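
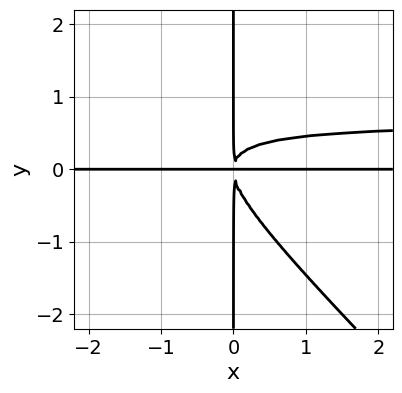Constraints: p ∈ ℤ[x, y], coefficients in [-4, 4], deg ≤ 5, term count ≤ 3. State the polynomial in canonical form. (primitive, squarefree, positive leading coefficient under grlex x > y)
1. deg p = 4. The shape is more complex than any degree-3 curve.
2. Checking where it meets the axes: the visible y-axis segment lies entirely on the curve; every point of the x-axis in the box is on the curve.
3. Putting this together gives p.

3*x^2*y^2 + 3*x*y^3 - 2*x^2*y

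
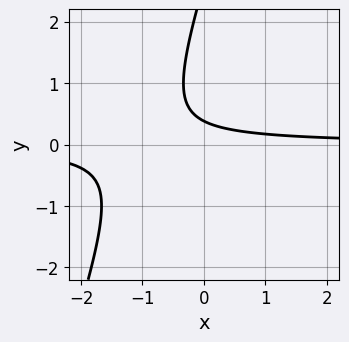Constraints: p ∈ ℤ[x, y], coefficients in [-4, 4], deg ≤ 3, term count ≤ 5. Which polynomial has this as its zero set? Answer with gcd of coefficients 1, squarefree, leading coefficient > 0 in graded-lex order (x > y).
3*x*y - y^2 + 3*y - 1

(a) Degree: no degree-1 curve has this shape, so deg p = 2.
(b) From the visible intercepts: the curve avoids every integer x-axis point in the box.
(c) Putting this together gives p.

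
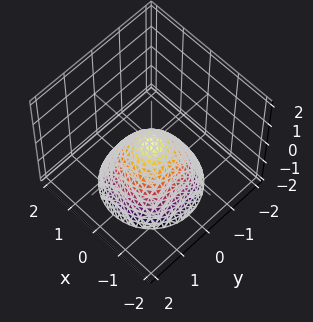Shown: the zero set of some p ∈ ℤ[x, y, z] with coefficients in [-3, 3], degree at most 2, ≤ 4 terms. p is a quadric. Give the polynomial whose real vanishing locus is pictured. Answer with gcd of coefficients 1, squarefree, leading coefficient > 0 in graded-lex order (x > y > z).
x^2 + y^2 + z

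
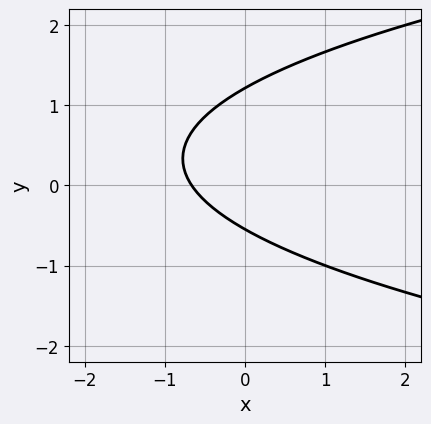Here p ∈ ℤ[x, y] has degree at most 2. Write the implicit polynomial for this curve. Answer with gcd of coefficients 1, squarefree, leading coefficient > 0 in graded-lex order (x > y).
deg p = 2. The shape is more complex than any degree-1 curve.
Solving for integer coefficients yields p as stated.

3*y^2 - 3*x - 2*y - 2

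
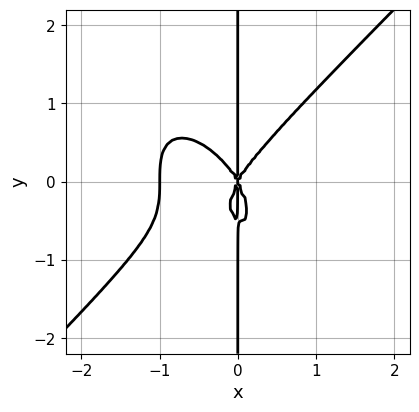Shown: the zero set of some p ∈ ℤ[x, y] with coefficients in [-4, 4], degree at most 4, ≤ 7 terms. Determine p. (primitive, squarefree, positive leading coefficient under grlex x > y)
(a) deg p = 4. The shape is more complex than any degree-3 curve.
(b) Checking where it meets the axes: the visible y-axis segment lies entirely on the curve; the x-axis gridline crossings are at x ∈ {-1, 0}.
(c) Putting this together gives p.

3*x^4 - x^2*y^2 - 2*x*y^3 + 3*x^3 - x*y^2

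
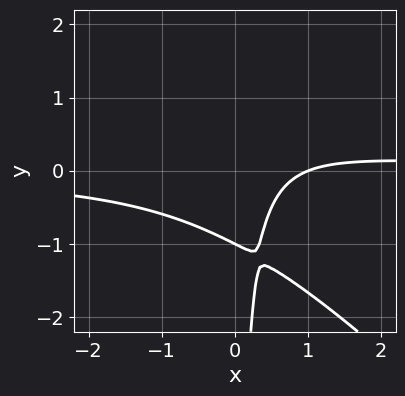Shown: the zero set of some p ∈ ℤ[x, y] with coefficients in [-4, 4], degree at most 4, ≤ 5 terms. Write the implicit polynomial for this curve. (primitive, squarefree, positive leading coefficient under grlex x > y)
3*x^2*y + 3*x*y^2 - 2*x + 2*y + 2

The degree is 3 — a generic line meets the curve in up to 3 points.
Checking where it meets the axes: it meets the x-axis at x = 1 (among the integer gridlines); one y-axis crossing is at y = -1.
Solving for integer coefficients yields p as stated.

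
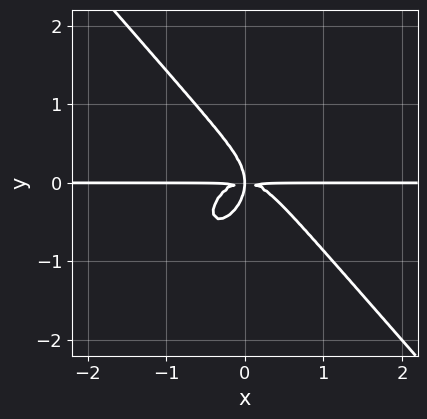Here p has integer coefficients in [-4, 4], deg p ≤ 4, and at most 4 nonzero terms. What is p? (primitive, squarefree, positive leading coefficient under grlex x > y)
3*x^3*y + 2*y^4 + 2*x*y^2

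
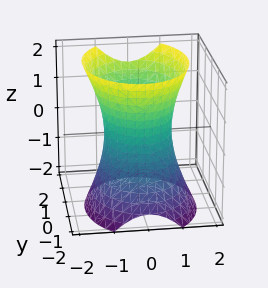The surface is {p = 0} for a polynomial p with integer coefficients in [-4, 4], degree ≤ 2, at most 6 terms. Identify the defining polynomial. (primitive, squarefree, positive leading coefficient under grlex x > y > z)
deg p = 2. No degree-1 surface has this shape.
From the visible intercepts: among the integer gridlines, it crosses the x-axis at x ∈ {-1, 1}; it misses every integer gridline on the z-axis.
Fitting integer coefficients to these (and the overall shape) gives p.

3*x^2 + 2*y^2 - y*z - z^2 - 3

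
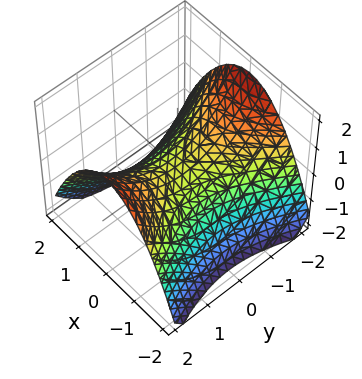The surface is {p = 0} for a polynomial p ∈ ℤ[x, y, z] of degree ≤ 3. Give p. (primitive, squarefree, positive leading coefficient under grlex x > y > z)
2*x^2 - y^2 + 3*z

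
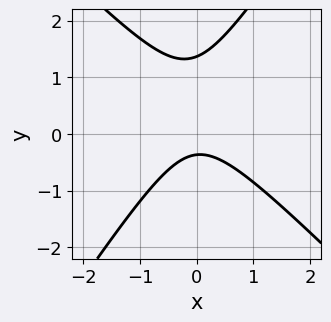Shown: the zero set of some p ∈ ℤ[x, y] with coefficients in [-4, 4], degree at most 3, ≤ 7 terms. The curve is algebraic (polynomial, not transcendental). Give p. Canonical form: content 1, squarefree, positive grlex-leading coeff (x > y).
3*x^2 + x*y - 2*y^2 + 2*y + 1

First, degree: the shape is more complex than any degree-1 curve, so deg p = 2.
Next, from the axis intercepts and sections: no x-intercept at any integer in the box.
Finally, putting this together gives p.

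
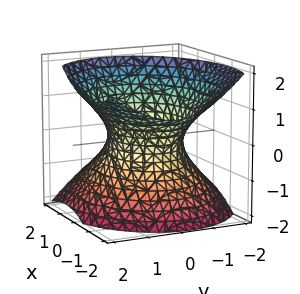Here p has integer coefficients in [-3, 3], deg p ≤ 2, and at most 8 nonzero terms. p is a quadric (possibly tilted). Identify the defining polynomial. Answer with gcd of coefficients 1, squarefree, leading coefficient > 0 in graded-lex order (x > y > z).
2*x^2 + 2*x*z + 3*y^2 - y*z - 3*z^2 - 3

First, deg p = 2. The shape is more complex than any degree-1 surface.
Next, from the axis intercepts and sections: the y-axis gridline crossings are at y ∈ {-1, 1}; it misses every integer gridline on the z-axis.
Finally, solving for integer coefficients yields p as stated.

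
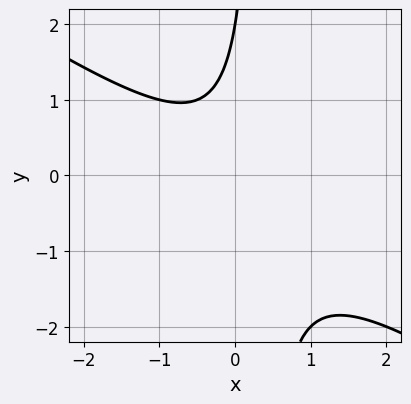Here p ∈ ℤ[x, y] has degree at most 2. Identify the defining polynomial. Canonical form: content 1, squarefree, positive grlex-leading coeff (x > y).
1. Degree: no degree-1 curve has this shape, so deg p = 2.
2. Against the integer gridlines: it meets the y-axis at y = 2 (among the integer gridlines); it misses every integer gridline on the x-axis.
3. Solving for integer coefficients yields p as stated.

2*x^2 + 3*x*y - y + 2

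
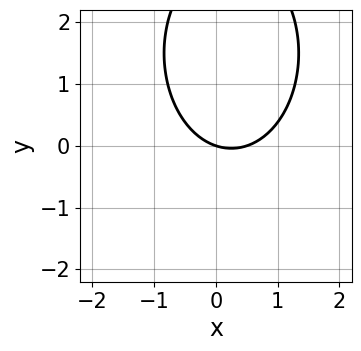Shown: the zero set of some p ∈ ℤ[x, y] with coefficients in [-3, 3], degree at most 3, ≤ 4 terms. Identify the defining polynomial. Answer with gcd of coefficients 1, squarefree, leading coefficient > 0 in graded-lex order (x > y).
2*x^2 + y^2 - x - 3*y

First, the degree is 2 — no degree-1 curve has this shape.
Then, observable constraints: it meets the x-axis at x = 0 (among the integer gridlines); it meets the y-axis at y = 0 (among the integer gridlines).
Finally, matching integer coefficients to the picture gives p.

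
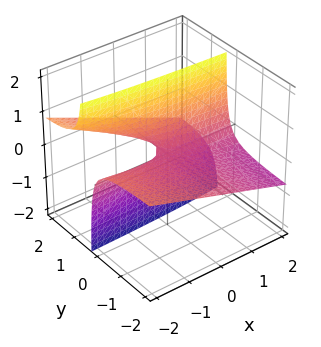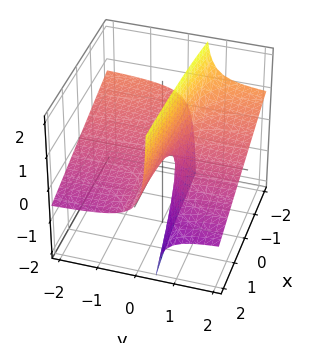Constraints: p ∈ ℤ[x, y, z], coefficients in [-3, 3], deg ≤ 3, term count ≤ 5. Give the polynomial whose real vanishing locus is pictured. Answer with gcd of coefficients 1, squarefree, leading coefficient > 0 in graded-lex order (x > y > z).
First, the degree is 2 — no degree-1 surface has this shape.
Next, observable constraints: the visible y-axis segment lies entirely on the surface; it meets the z-axis at z = 0 (among the integer gridlines).
Finally, these observations pin down the coefficients. Check: (2, 0, 0) on the x-axis lies on the surface, and p(2, 0, 0) = 0. ✓

x*y + 3*y*z - z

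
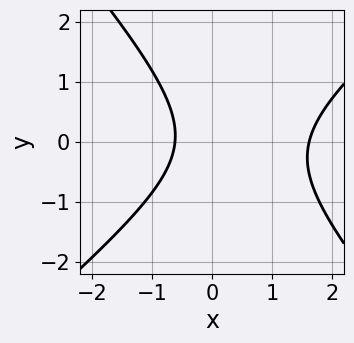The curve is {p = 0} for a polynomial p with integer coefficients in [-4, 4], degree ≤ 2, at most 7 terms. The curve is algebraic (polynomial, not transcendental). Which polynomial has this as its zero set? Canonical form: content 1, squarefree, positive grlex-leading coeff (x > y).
3*x^2 - x*y - 3*y^2 - 3*x - 3

1. Degree: a generic line meets the curve in up to 2 points, so deg p = 2.
2. Against the integer gridlines: it misses every integer gridline on the y-axis.
3. Matching integer coefficients to the picture gives p.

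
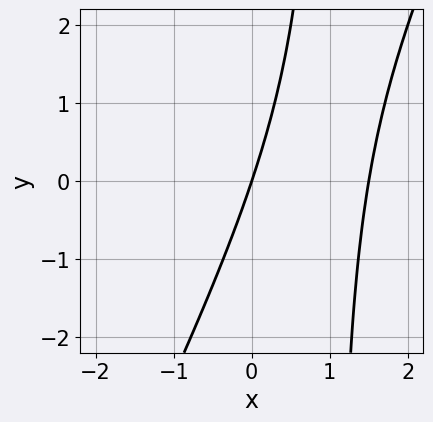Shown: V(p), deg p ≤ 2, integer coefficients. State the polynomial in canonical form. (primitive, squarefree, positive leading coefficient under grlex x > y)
First, the degree is 2 — a generic line meets the curve in up to 2 points.
Next, reading off the gridlines: it crosses the x-axis at the gridline x = 0; it meets the y-axis at y = 0 (among the integer gridlines).
Finally, these observations pin down the coefficients.

2*x^2 - x*y - 3*x + y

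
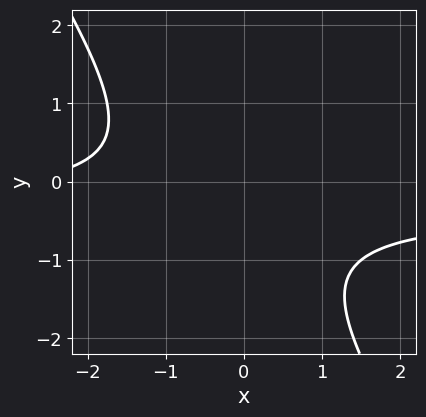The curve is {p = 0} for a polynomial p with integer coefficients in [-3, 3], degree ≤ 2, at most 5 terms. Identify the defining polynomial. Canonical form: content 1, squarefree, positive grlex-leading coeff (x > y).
3*x*y + 2*y^2 + x + 2*y + 3

The degree is 2 — no degree-1 curve has this shape.
Observable constraints: the curve avoids every integer y-axis point in the box; no x-intercept at any integer in the box.
Together with the visible shape, these determine p as stated.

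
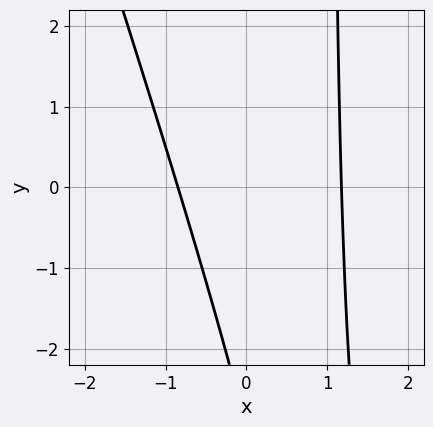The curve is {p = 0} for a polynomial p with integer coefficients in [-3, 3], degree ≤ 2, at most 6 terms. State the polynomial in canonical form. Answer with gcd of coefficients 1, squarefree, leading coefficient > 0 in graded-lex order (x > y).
3*x^2 + x*y - x - y - 3

1. The degree is 2 — no degree-1 curve has this shape.
2. Against the integer gridlines: the curve avoids every integer y-axis point in the box.
3. Together with the visible shape, these determine p as stated.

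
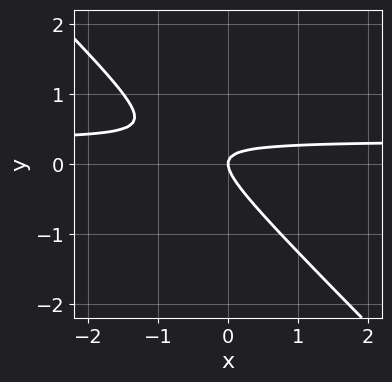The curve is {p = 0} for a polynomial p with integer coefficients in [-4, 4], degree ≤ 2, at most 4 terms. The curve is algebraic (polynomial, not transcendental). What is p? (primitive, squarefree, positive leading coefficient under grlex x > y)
(a) Degree: no degree-1 curve has this shape, so deg p = 2.
(b) Checking where it meets the axes: one x-axis crossing is at x = 0; it meets the y-axis at y = 0 (among the integer gridlines).
(c) Matching integer coefficients to the picture gives p.

3*x*y + 3*y^2 - x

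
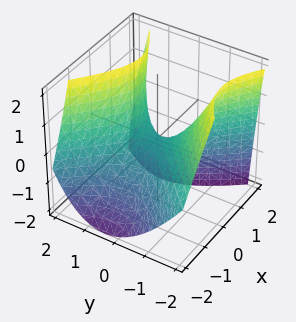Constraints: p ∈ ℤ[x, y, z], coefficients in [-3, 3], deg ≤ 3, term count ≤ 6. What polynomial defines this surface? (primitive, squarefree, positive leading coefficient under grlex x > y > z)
3*x^2 - 2*x*z - 3*y^2 - y*z + 3*z

deg p = 2.
From the axis intercepts and sections: it meets the y-axis at y = 0 (among the integer gridlines); it crosses the x-axis at the gridline x = 0; one z-axis crossing is at z = 0.
Assembling these constraints gives the stated polynomial.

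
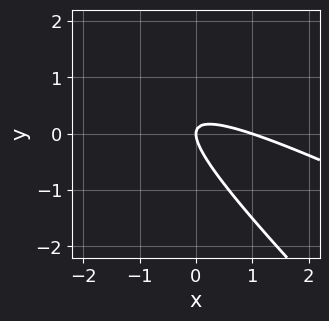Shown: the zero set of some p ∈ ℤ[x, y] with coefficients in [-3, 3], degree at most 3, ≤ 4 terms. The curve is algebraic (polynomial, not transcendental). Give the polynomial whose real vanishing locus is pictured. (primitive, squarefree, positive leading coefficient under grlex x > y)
x^2 + 3*x*y + 2*y^2 - x

Degree: no degree-1 curve has this shape, so deg p = 2.
From the axis intercepts and sections: one y-axis crossing is at y = 0; among the integer gridlines, it crosses the x-axis at x ∈ {0, 1}.
Solving for integer coefficients yields p as stated.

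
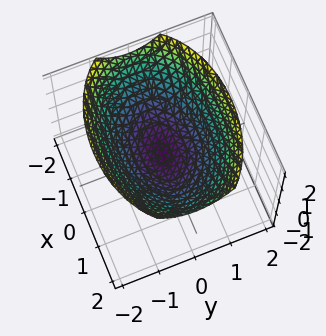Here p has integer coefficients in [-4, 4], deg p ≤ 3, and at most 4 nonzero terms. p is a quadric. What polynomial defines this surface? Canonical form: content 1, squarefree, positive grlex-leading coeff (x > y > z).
x^2 + 2*y^2 - 3*z

(a) Degree: a single bowl opening along one axis; a quadric, so deg p = 2.
(b) Symmetries: mirror symmetry x ↦ −x ⇒ only even powers of x; the y ↦ −y reflection is a symmetry, so y appears only in even powers.
(c) Reading off the gridlines: it crosses the z-axis at the gridline z = 0; one x-axis crossing is at x = 0; one y-axis crossing is at y = 0.
(d) Together with the visible shape, these determine p as stated.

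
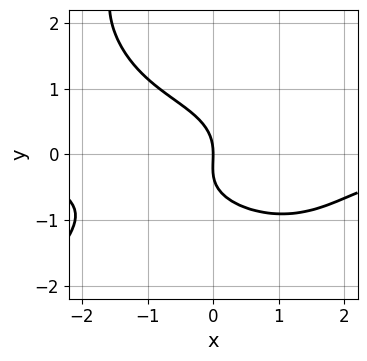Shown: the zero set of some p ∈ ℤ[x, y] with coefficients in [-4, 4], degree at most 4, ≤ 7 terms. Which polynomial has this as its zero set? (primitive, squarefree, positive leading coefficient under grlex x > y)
x^3*y - y^4 + 3*y^3 + y^2 + 3*x

First, degree: no degree-3 curve has this shape, so deg p = 4.
Next, reading off the gridlines: it meets the y-axis at y = 0 (among the integer gridlines); it meets the x-axis at x = 0 (among the integer gridlines).
Finally, fitting integer coefficients to these (and the overall shape) gives p.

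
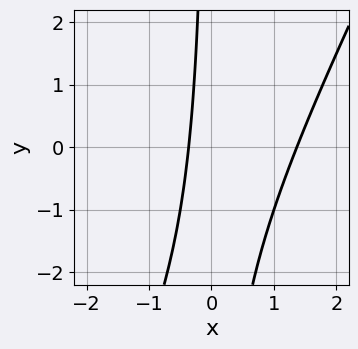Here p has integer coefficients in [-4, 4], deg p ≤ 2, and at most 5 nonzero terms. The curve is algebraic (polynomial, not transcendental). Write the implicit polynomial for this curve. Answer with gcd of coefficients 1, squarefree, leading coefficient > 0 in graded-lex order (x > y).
2*x^2 - x*y - 2*x - 1

1. The degree is 2 — no degree-1 curve has this shape.
2. From the axis intercepts and sections: the curve avoids every integer y-axis point in the box.
3. Solving for integer coefficients yields p as stated.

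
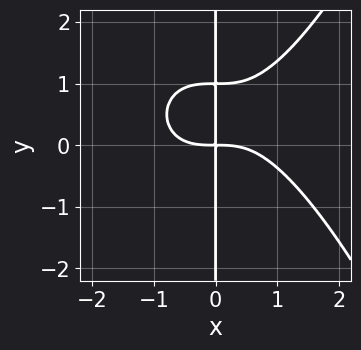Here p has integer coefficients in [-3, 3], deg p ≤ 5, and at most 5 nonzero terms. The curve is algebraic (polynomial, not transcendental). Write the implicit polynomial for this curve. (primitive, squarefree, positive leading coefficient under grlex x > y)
Degree: the shape is more complex than any degree-3 curve, so deg p = 4.
From the visible intercepts: the visible y-axis segment lies entirely on the curve.
Putting this together gives p.

x^4 - 2*x*y^2 + 2*x*y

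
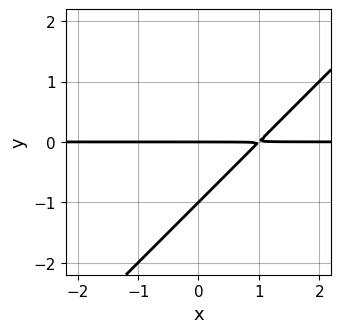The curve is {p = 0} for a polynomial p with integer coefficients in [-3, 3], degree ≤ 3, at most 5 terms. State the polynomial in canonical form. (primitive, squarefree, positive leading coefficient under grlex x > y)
Degree: no degree-1 curve has this shape, so deg p = 2.
Reading off the gridlines: the visible x-axis segment lies entirely on the curve; the y-axis gridline crossings are at y ∈ {-1, 0}.
The integer polynomial consistent with all of this is the stated p.

x*y - y^2 - y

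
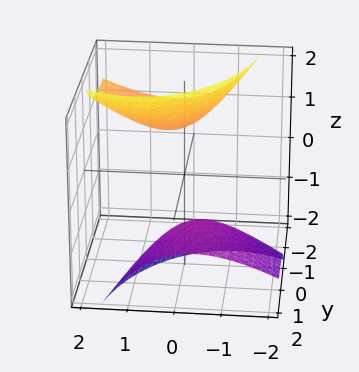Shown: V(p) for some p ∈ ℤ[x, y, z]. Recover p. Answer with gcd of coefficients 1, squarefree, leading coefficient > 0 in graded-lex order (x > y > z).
2*x^2 - 2*x*z + y^2 + 3*y*z - z^2 + 2

First, there are 2 components. They look like related sheets of one shape, so recover p as a whole.
Next, the degree is 2 — no degree-1 surface has this shape.
Then, checking where it meets the axes: the surface avoids every integer y-axis point in the box; no x-intercept at any integer in the box.
Finally, matching integer coefficients to the picture gives p.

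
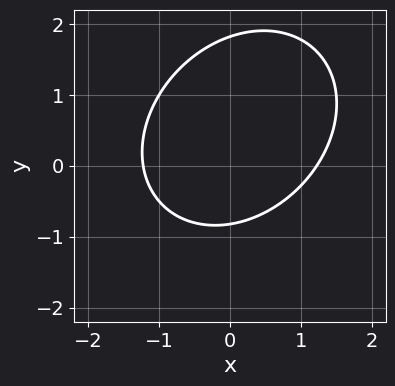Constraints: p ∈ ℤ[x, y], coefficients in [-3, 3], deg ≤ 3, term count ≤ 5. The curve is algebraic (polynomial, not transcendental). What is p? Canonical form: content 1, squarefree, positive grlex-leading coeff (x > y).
2*x^2 - x*y + 2*y^2 - 2*y - 3

1. Degree: the shape is more complex than any degree-1 curve, so deg p = 2.
2. Solving for integer coefficients yields p as stated.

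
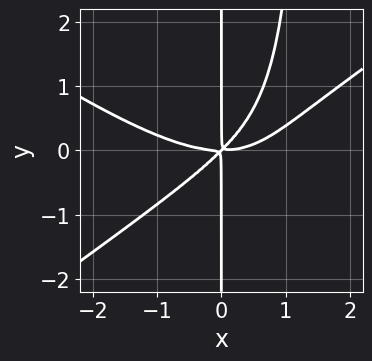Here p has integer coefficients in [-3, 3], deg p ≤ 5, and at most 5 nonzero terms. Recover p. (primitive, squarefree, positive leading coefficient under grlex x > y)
1. The degree is 4 — the shape is more complex than any degree-3 curve.
2. Observable constraints: every point of the y-axis in the box is on the curve.
3. Matching integer coefficients to the picture gives p.

x^4 - 2*x^2*y^2 - 3*x^2*y + 3*x*y^2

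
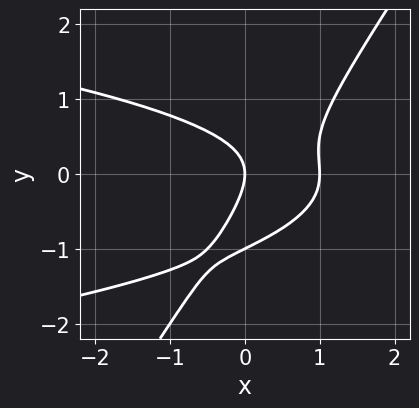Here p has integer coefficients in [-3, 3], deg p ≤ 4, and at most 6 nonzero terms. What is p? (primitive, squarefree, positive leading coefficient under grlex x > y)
3*x*y^2 - 2*y^3 + 2*x^2 - 2*y^2 - 2*x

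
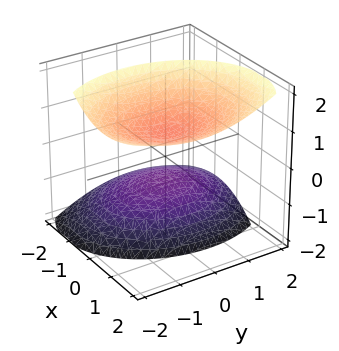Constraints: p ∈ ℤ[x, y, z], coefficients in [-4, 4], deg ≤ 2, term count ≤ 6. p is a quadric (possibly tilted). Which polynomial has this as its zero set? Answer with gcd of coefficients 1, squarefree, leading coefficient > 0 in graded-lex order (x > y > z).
1. I count 2 distinct pieces. Treating them together as one polynomial.
2. Degree: a generic line meets the surface in up to 2 points, so deg p = 2.
3. Observable constraints: the surface avoids every integer y-axis point in the box; among the integer gridlines, it crosses the z-axis at z ∈ {-1, 1}.
4. Matching integer coefficients to the picture gives p.

3*x^2 - 3*x*z + 2*y^2 + y*z - 3*z^2 + 3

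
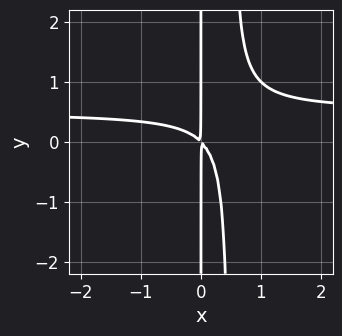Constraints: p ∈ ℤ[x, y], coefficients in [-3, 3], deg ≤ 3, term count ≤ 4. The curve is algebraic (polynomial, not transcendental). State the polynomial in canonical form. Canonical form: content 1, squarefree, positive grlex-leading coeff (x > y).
The degree is 3 — a generic line meets the curve in up to 3 points.
From the visible intercepts: the visible y-axis segment lies entirely on the curve.
Putting this together gives p.

2*x^2*y - x^2 - x*y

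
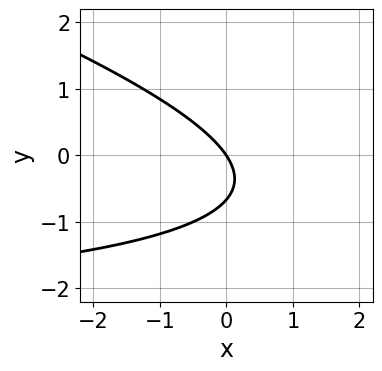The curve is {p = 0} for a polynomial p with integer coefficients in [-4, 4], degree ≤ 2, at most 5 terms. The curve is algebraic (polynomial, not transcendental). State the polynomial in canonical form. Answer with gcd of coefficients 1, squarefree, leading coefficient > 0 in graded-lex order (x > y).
Degree: no degree-1 curve has this shape, so deg p = 2.
Against the integer gridlines: it meets the y-axis at y = 0 (among the integer gridlines); one x-axis crossing is at x = 0.
The integer polynomial consistent with all of this is the stated p.

x*y + 3*y^2 + 3*x + 2*y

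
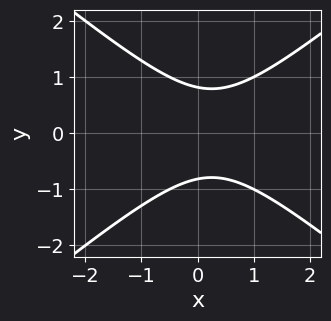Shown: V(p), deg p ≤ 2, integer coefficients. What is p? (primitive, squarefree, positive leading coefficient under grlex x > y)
2*x^2 - 3*y^2 - x + 2

(a) deg p = 2.
(b) Symmetries: the y ↦ −y reflection is a symmetry, so y appears only in even powers.
(c) Reading off the gridlines: the curve avoids every integer x-axis point in the box.
(d) The integer polynomial consistent with all of this is the stated p.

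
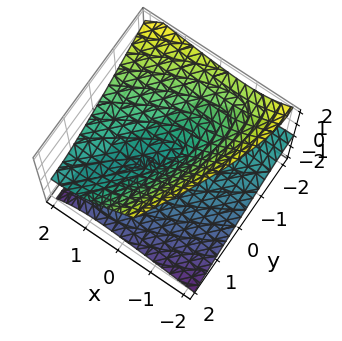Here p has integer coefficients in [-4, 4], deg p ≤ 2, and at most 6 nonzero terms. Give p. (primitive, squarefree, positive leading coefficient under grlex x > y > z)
x^2 - 2*x*y - 2*x*z + y^2 - 2*z^2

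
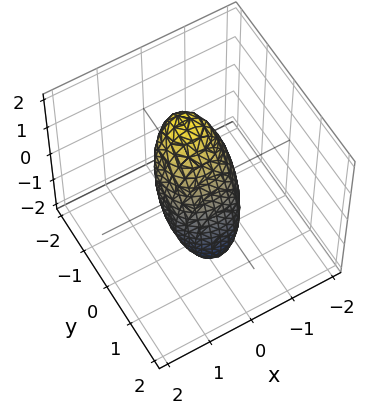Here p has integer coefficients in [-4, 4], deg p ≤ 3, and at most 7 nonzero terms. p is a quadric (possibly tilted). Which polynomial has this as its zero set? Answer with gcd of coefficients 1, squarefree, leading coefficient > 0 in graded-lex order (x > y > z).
1. deg p = 2. The shape is more complex than any degree-1 surface.
2. Solving for integer coefficients yields p as stated.

3*x^2 + 3*y^2 + 2*y*z + z^2 - 2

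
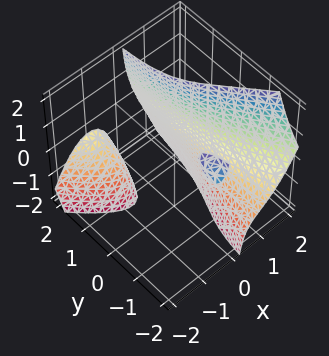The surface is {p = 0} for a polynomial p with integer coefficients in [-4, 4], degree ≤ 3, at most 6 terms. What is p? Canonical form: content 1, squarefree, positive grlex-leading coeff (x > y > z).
(a) There are 3 components. They look like related sheets of one shape, so recover p as a whole.
(b) The degree is 3 — the shape is more complex than any degree-2 surface.
(c) Reading off the gridlines: the surface avoids every integer y-axis point in the box; it misses every integer gridline on the z-axis.
(d) Matching integer coefficients to the picture gives p.

3*x^3 + 2*x^2*y + 2*x*y*z - 2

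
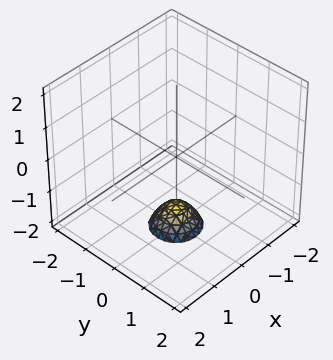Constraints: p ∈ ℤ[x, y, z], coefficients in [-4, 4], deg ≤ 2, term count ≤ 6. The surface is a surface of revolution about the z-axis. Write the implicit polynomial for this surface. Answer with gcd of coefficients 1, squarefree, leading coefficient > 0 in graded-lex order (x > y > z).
(a) The degree is 2 — the shape is more complex than any degree-1 surface.
(b) Symmetries: rotational symmetry about the z-axis ⇒ p depends on x, y only through x² + y².
(c) From the axis intercepts and sections: the surface avoids every integer x-axis point in the box; a circular section at z = -2 has radius between 0 and 1; the surface avoids every integer y-axis point in the box.
(d) These observations pin down the coefficients.

3*x^2 + 3*y^2 + 2*z + 3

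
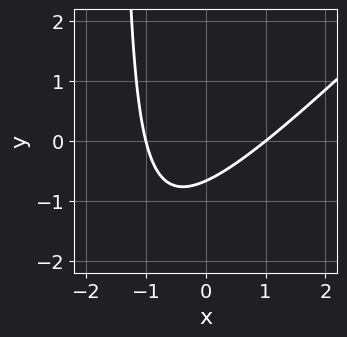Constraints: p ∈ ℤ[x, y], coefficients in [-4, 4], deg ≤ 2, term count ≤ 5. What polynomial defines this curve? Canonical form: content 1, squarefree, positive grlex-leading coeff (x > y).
(a) deg p = 2. No degree-1 curve has this shape.
(b) From the axis intercepts and sections: among the integer gridlines, it crosses the x-axis at x ∈ {-1, 1}.
(c) The integer polynomial consistent with all of this is the stated p.

2*x^2 - 2*x*y - 3*y - 2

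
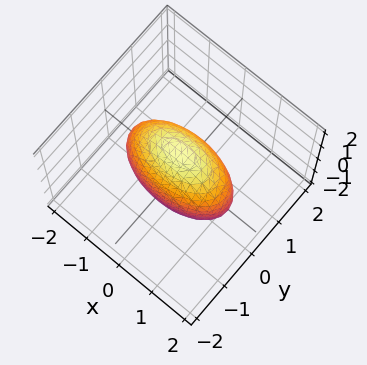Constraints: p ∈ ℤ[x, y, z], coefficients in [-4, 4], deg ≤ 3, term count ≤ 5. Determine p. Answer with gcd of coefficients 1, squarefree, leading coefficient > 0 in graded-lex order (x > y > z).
First, deg p = 2. Bounded and convex; a quadric.
Next, symmetries: mirror symmetry y ↦ −y ⇒ only even powers of y; mirror symmetry x ↦ −x ⇒ only even powers of x; the z ↦ −z reflection is a symmetry, so z appears only in even powers.
Finally, fitting integer coefficients to these (and the overall shape) gives p.

x^2 + 3*y^2 + z^2 - 2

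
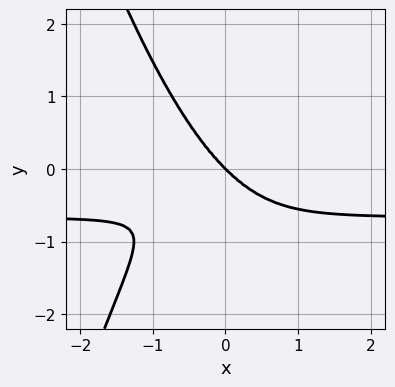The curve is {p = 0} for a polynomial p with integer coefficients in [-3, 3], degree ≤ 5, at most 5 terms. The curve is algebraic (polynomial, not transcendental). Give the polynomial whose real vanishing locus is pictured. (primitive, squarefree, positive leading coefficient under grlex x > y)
3*x^3*y + 2*x^3 + 2*y^3

First, the degree is 4 — no degree-3 curve has this shape.
Next, reading off the gridlines: it meets the x-axis at x = 0 (among the integer gridlines); it meets the y-axis at y = 0 (among the integer gridlines).
Finally, fitting integer coefficients to these (and the overall shape) gives p.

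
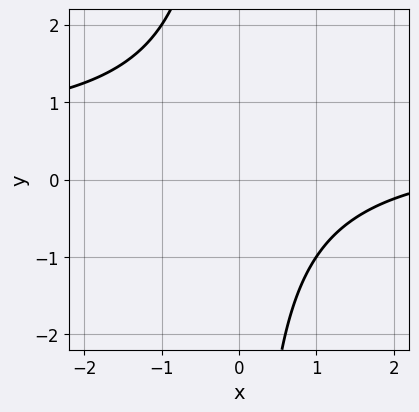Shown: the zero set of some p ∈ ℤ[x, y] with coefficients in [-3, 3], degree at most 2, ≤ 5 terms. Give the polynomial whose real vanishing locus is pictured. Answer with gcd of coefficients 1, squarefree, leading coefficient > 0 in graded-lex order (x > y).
First, the degree is 2 — a generic line meets the curve in up to 2 points.
Then, from the visible intercepts: the curve avoids every integer x-axis point in the box; the curve avoids every integer y-axis point in the box.
Finally, these observations pin down the coefficients.

2*x*y - x + 3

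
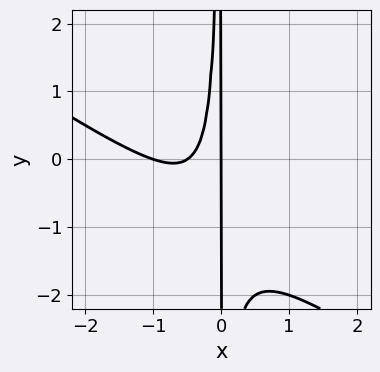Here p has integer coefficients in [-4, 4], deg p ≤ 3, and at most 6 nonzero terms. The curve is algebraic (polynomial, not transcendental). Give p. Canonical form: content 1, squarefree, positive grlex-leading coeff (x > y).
(a) Degree: the shape is more complex than any degree-2 curve, so deg p = 3.
(b) Reading off the gridlines: every point of the y-axis in the box is on the curve; among the integer gridlines, it crosses the x-axis at x ∈ {-1, 0}.
(c) Matching integer coefficients to the picture gives p.

2*x^3 + 3*x^2*y + 3*x^2 + x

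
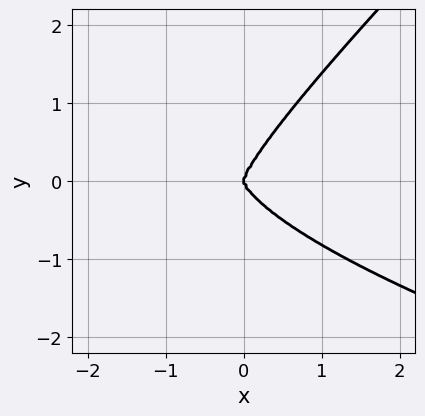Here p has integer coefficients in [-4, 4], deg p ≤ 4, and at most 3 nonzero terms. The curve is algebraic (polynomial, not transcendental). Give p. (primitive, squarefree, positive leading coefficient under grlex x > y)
x*y^3 - y^4 + x^3

Degree: the shape is more complex than any degree-3 curve, so deg p = 4.
Checking where it meets the axes: it crosses the x-axis at the gridline x = 0; one y-axis crossing is at y = 0.
Matching integer coefficients to the picture gives p.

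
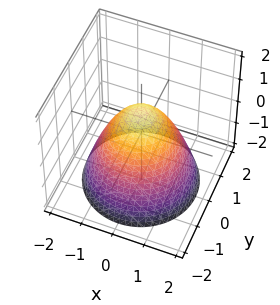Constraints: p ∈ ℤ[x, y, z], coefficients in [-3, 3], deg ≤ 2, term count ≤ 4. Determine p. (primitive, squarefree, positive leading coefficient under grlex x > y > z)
x^2 + y^2 + z - 1

(a) Degree: the shape is more complex than any degree-1 surface, so deg p = 2.
(b) By symmetry, the surface is invariant under rotation about z: p = q(x² + y², z).
(c) From the axis intercepts and sections: among the integer gridlines, it crosses the y-axis at y ∈ {-1, 1}; one z-axis crossing is at z = 1; the x-axis gridline crossings are at x ∈ {-1, 1}; a circular section at z = -2 has radius between 1 and 2.
(d) Putting this together gives p.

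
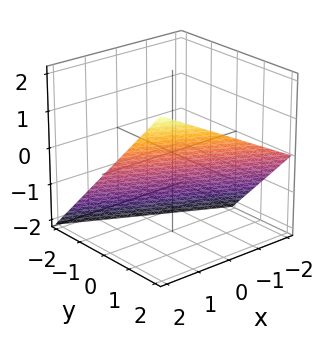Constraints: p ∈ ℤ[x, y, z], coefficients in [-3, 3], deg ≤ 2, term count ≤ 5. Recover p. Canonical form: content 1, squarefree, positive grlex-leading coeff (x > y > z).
x + 2*y - 2*z - 2

The degree is 1 — every cross-section is a straight line — this is a plane.
Reading off the gridlines: it meets the x-axis at x = 2 (among the integer gridlines); it crosses the z-axis at the gridline z = -1; it meets the y-axis at y = 1 (among the integer gridlines).
Putting this together gives p.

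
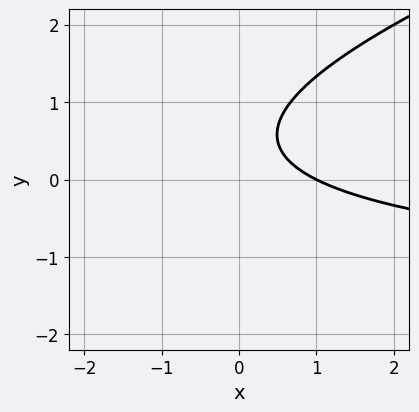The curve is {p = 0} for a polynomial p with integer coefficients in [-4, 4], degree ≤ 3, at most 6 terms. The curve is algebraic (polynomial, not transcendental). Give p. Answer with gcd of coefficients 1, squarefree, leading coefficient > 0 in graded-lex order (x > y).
x*y - 3*y^2 + 2*x + 3*y - 2

The degree is 2 — a generic line meets the curve in up to 2 points.
From the visible intercepts: it misses every integer gridline on the y-axis; one x-axis crossing is at x = 1.
Matching integer coefficients to the picture gives p.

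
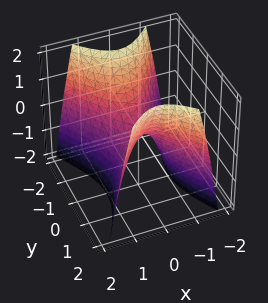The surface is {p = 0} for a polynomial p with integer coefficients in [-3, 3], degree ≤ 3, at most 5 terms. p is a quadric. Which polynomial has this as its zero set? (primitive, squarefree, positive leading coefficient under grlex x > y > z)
2*x^2 - y^2 + z

1. The degree is 2 — a hyperbolic paraboloid; a quadric.
2. Symmetries: the y ↦ −y reflection is a symmetry, so y appears only in even powers; it's symmetric under x → −x, forcing even powers of x.
3. From the axis intercepts and sections: it crosses the z-axis at the gridline z = 0; it crosses the x-axis at the gridline x = 0; one y-axis crossing is at y = 0.
4. The integer polynomial consistent with all of this is the stated p.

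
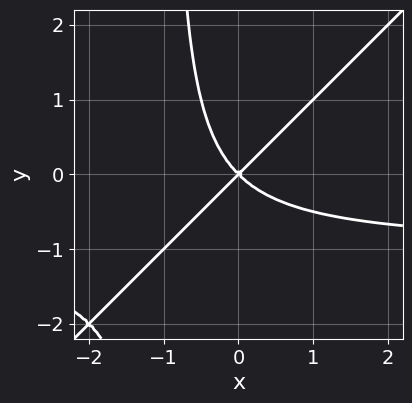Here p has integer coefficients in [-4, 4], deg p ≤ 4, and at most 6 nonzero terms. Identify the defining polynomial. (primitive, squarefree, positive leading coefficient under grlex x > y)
Degree: the shape is more complex than any degree-2 curve, so deg p = 3.
Observable constraints: it meets the x-axis at x = 0 (among the integer gridlines); it crosses the y-axis at the gridline y = 0.
Putting this together gives p.

x^2*y - x*y^2 + x^2 - y^2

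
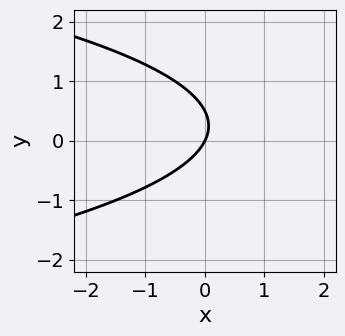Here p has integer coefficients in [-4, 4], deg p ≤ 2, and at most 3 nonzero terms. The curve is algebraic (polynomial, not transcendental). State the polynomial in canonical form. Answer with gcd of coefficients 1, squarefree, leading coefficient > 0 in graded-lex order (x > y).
First, deg p = 2. The shape is more complex than any degree-1 curve.
Next, from the visible intercepts: one y-axis crossing is at y = 0; it crosses the x-axis at the gridline x = 0.
Finally, assembling these constraints gives the stated polynomial.

2*y^2 + 2*x - y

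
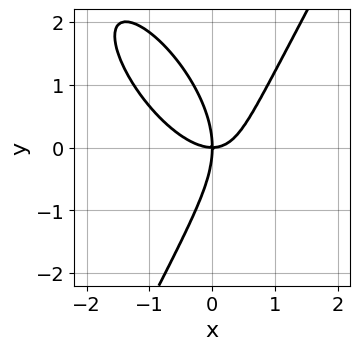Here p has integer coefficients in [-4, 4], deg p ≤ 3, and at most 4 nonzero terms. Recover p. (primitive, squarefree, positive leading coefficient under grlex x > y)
3*x^3 + 2*x^2*y - y^3 - 3*x*y

First, degree: no degree-2 curve has this shape, so deg p = 3.
Next, from the visible intercepts: one x-axis crossing is at x = 0; it meets the y-axis at y = 0 (among the integer gridlines).
Finally, putting this together gives p.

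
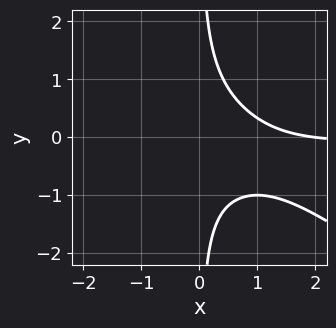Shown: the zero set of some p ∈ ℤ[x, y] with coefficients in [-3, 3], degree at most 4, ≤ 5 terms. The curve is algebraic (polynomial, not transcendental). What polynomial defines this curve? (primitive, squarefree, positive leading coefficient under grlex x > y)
2*x^2*y + 3*x*y^2 + x - 2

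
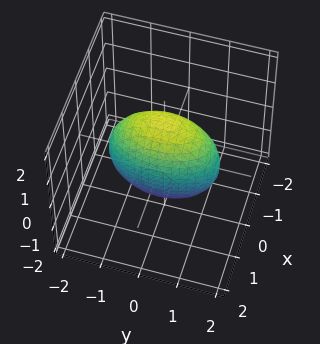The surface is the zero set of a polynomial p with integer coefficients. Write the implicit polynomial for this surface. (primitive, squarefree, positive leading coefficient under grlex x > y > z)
3*x^2 + y^2 + z^2 - 2

First, deg p = 2. A closed, bounded, convex surface; a quadric.
Next, symmetries: it's symmetric under z → −z, forcing even powers of z; it's symmetric under x → −x, forcing even powers of x; mirror symmetry y ↦ −y ⇒ only even powers of y.
Finally, solving for integer coefficients yields p as stated.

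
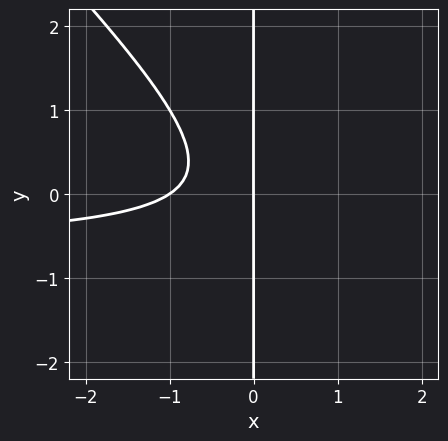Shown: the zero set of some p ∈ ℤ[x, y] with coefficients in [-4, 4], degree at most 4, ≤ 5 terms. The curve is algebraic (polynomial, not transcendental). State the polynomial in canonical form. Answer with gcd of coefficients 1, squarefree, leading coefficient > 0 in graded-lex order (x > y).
3*x^2*y + 3*x*y^2 + 2*x^2 + 2*x

(a) deg p = 3. A generic line meets the curve in up to 3 points.
(b) From the axis intercepts and sections: among the integer gridlines, it crosses the x-axis at x ∈ {-1, 0}; the visible y-axis segment lies entirely on the curve.
(c) Matching integer coefficients to the picture gives p.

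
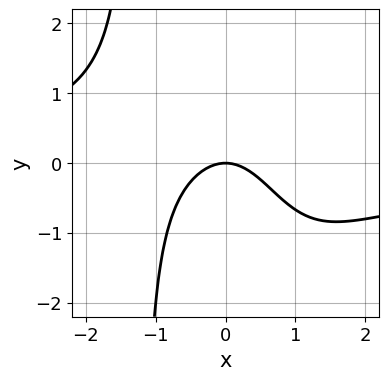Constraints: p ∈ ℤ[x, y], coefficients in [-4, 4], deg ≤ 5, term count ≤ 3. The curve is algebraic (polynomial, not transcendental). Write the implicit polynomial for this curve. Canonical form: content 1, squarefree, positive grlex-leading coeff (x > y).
x^3*y + 2*x^2 + 2*y

(a) deg p = 4. The shape is more complex than any degree-3 curve.
(b) From the visible intercepts: one y-axis crossing is at y = 0; one x-axis crossing is at x = 0.
(c) Assembling these constraints gives the stated polynomial.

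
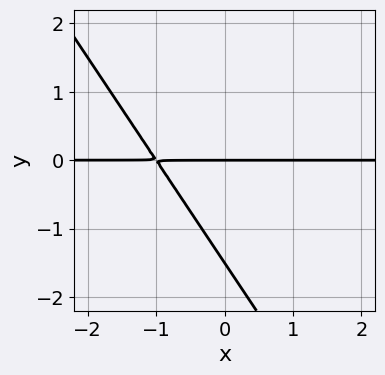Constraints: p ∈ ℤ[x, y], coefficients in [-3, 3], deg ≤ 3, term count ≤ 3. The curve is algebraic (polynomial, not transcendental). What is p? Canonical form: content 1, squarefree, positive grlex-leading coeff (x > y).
3*x*y + 2*y^2 + 3*y

deg p = 2. No degree-1 curve has this shape.
From the visible intercepts: one y-axis crossing is at y = 0; the visible x-axis segment lies entirely on the curve.
Putting this together gives p.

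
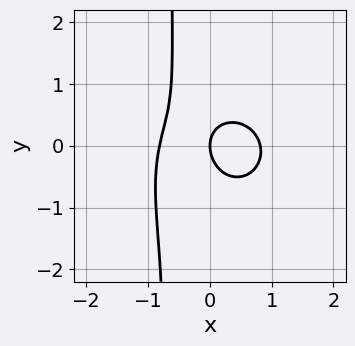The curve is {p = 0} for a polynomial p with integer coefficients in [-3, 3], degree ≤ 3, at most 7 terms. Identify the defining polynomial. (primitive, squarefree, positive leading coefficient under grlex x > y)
Degree: the shape is more complex than any degree-2 curve, so deg p = 3.
Against the integer gridlines: it crosses the y-axis at the gridline y = 0; it crosses the x-axis at the gridline x = 0.
Matching integer coefficients to the picture gives p.

3*x^3 + 3*x*y^2 + x*y + 2*y^2 - 2*x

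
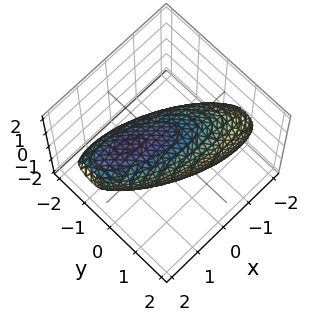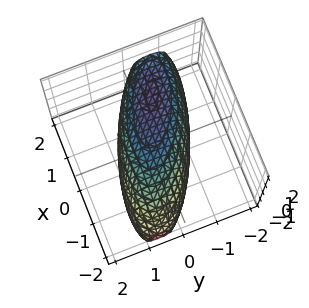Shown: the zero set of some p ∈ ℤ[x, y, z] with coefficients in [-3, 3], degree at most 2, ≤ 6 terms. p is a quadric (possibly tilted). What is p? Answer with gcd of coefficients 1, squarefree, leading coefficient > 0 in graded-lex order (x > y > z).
The degree is 2 — a generic line meets the surface in up to 2 points.
Checking where it meets the axes: among the integer gridlines, it crosses the y-axis at y ∈ {-1, 1}.
The integer polynomial consistent with all of this is the stated p.

x^2 + 2*x*y - x*z + 3*y^2 + 2*z^2 - 3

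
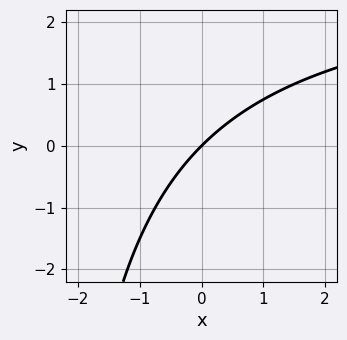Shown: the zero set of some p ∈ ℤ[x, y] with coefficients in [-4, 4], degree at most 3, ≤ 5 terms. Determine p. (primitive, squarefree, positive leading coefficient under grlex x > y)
x*y - 3*x + 3*y

(a) deg p = 2. A generic line meets the curve in up to 2 points.
(b) Checking where it meets the axes: one x-axis crossing is at x = 0; it crosses the y-axis at the gridline y = 0.
(c) Assembling these constraints gives the stated polynomial.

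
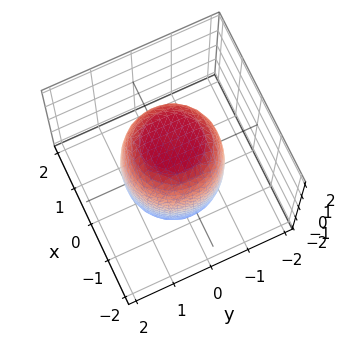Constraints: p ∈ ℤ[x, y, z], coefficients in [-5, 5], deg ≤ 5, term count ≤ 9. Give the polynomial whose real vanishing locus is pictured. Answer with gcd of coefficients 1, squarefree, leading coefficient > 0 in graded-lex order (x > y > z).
(a) Degree: a generic line meets the surface in up to 4 points, so deg p = 4.
(b) Symmetries: rotational symmetry about the z-axis ⇒ p depends on x, y only through x² + y².
(c) From the visible intercepts: a circular section at z = 1 has radius between 1 and 2.
(d) Matching integer coefficients to the picture gives p.

2*x^4 + 4*x^2*y^2 + 2*y^4 - x^2 - y^2 + z^2 - 3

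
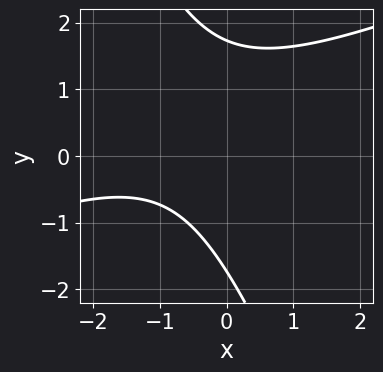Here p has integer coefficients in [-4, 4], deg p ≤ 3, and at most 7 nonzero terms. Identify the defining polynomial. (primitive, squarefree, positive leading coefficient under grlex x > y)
1. Degree: a generic line meets the curve in up to 2 points, so deg p = 2.
2. From the axis intercepts and sections: the curve avoids every integer x-axis point in the box.
3. Assembling these constraints gives the stated polynomial.

x^2 - 2*x*y - y^2 + 2*x + 3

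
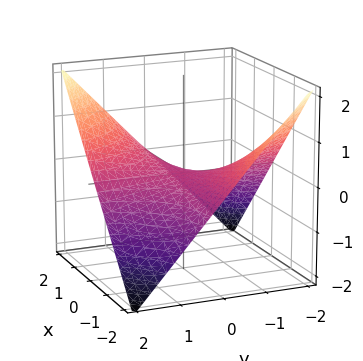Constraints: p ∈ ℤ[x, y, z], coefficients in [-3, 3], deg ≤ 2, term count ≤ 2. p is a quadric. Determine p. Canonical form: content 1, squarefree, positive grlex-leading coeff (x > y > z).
x*y - 2*z

1. The degree is 2 — a saddle surface; a quadric.
2. Observable constraints: every point of the x-axis in the box is on the surface; it meets the z-axis at z = 0 (among the integer gridlines); the visible y-axis segment lies entirely on the surface.
3. Fitting integer coefficients to these (and the overall shape) gives p.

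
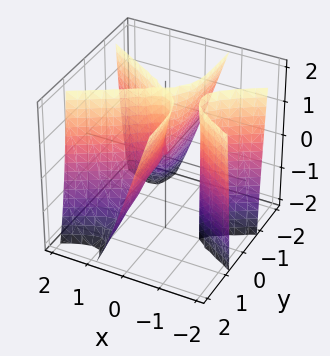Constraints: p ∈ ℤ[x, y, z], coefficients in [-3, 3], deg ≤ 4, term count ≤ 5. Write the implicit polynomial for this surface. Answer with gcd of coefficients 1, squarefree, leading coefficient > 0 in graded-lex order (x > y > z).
x^3 - 3*x*y^2 - y^2*z + x^2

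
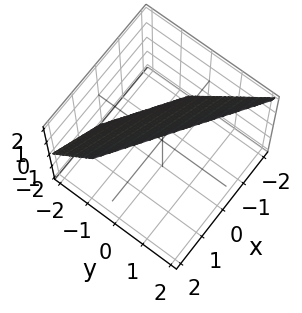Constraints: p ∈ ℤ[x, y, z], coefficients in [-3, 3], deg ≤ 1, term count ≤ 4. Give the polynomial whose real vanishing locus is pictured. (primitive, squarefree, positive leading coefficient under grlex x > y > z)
First, the degree is 1 — every cross-section is a straight line — this is a plane.
Then, against the integer gridlines: one x-axis crossing is at x = -1; it crosses the z-axis at the gridline z = 1.
Finally, together with the visible shape, these determine p as stated.

2*x + 3*y - 2*z + 2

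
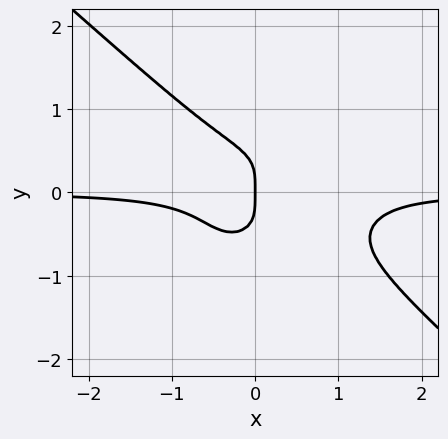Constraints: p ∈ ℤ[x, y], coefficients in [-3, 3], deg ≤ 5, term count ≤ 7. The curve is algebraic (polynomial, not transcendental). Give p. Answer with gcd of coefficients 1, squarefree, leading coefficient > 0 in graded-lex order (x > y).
3*x^3*y + x^2*y^2 + 3*y^4 - 2*x^2*y + x

1. The degree is 4 — a generic line meets the curve in up to 4 points.
2. Observable constraints: it meets the x-axis at x = 0 (among the integer gridlines); one y-axis crossing is at y = 0.
3. Matching integer coefficients to the picture gives p.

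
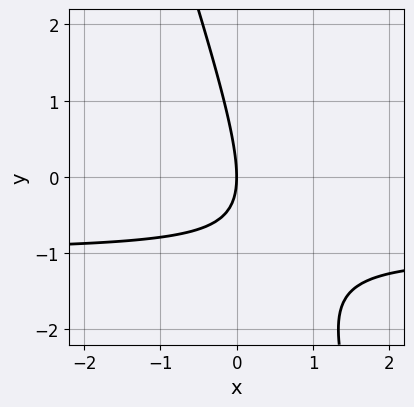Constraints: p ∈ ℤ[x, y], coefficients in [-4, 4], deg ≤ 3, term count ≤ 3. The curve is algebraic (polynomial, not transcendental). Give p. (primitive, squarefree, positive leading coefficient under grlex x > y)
1. The degree is 2 — no degree-1 curve has this shape.
2. Observable constraints: it meets the y-axis at y = 0 (among the integer gridlines); it crosses the x-axis at the gridline x = 0.
3. Solving for integer coefficients yields p as stated.

3*x*y + y^2 + 3*x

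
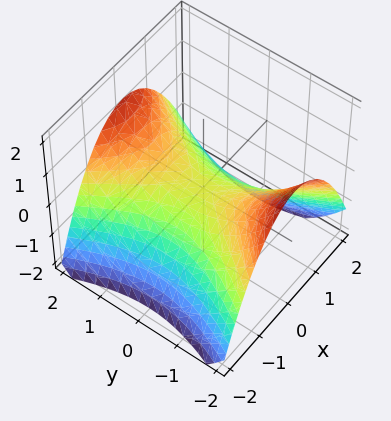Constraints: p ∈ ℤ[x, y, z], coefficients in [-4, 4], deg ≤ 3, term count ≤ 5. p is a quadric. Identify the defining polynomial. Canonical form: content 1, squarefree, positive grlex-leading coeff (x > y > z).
(a) The degree is 2 — a saddle surface; a quadric.
(b) Symmetries: the x ↦ −x reflection is a symmetry, so x appears only in even powers; the y ↦ −y reflection is a symmetry, so y appears only in even powers.
(c) From the axis intercepts and sections: it crosses the y-axis at the gridline y = 0; it meets the z-axis at z = 0 (among the integer gridlines); one x-axis crossing is at x = 0.
(d) The integer polynomial consistent with all of this is the stated p.

2*x^2 - y^2 + 3*z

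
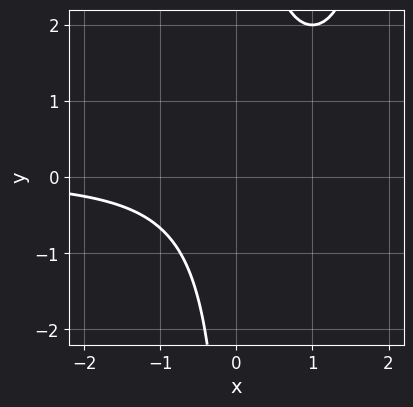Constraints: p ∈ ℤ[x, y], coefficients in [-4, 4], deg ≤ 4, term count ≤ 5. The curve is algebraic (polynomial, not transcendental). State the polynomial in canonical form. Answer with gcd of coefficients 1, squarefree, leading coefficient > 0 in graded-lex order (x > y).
First, degree: the shape is more complex than any degree-2 curve, so deg p = 3.
Then, from the visible intercepts: it misses every integer gridline on the y-axis; the curve avoids every integer x-axis point in the box.
Finally, these observations pin down the coefficients.

x^2*y - 2*x*y + 2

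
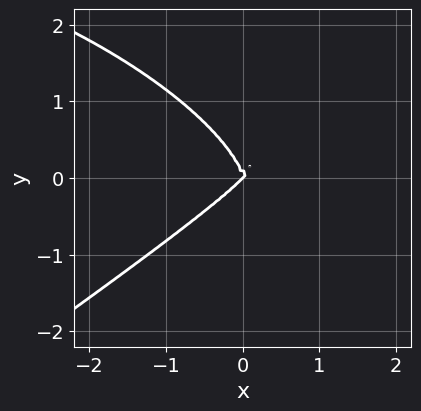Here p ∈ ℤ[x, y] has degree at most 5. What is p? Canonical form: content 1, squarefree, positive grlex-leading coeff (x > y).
x^3*y - 3*y^4 - 3*x^3 + 3*x^2*y

First, deg p = 4.
Next, reading off the gridlines: it meets the y-axis at y = 0 (among the integer gridlines); it meets the x-axis at x = 0 (among the integer gridlines).
Finally, these observations pin down the coefficients.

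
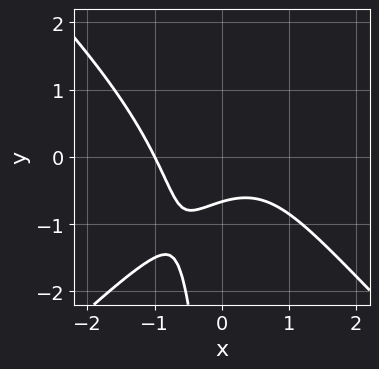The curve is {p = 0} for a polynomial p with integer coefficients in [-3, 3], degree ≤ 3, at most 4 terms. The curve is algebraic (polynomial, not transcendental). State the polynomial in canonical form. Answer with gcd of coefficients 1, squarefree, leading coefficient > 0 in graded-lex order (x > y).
1. deg p = 3. A generic line meets the curve in up to 3 points.
2. Against the integer gridlines: it meets the x-axis at x = -1 (among the integer gridlines).
3. Putting this together gives p.

2*x^3 - 2*x*y^2 + 3*y + 2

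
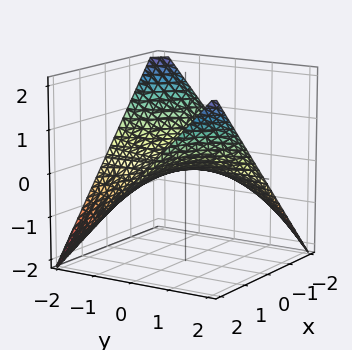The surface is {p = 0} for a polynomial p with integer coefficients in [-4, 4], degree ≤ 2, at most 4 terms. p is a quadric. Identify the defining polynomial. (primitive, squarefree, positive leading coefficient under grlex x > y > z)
x*y - 2*z

deg p = 2.
From the visible intercepts: the visible y-axis segment lies entirely on the surface; the visible x-axis segment lies entirely on the surface; one z-axis crossing is at z = 0.
Solving for integer coefficients yields p as stated.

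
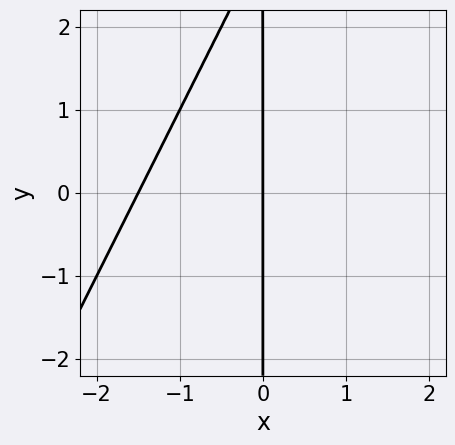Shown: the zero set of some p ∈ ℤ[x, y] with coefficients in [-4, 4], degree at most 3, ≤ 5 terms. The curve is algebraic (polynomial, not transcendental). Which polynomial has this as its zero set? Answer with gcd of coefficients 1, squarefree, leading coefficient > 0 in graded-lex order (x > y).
deg p = 2. No degree-1 curve has this shape.
Against the integer gridlines: one x-axis crossing is at x = 0; every point of the y-axis in the box is on the curve.
Assembling these constraints gives the stated polynomial.

2*x^2 - x*y + 3*x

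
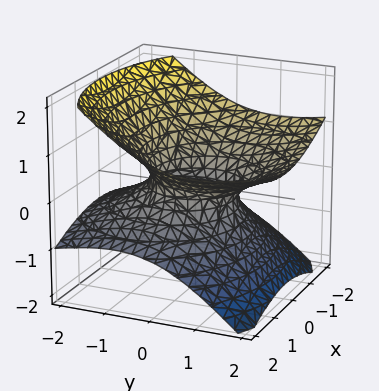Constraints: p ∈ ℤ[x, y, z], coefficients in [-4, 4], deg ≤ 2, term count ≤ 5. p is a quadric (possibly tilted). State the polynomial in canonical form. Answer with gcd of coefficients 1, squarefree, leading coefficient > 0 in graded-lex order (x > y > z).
x^2 + y^2 - 2*y*z - 3*z^2 - 1

1. The degree is 2 — the shape is more complex than any degree-1 surface.
2. Reading off the gridlines: the surface avoids every integer z-axis point in the box; the y-axis gridline crossings are at y ∈ {-1, 1}; the x-axis gridline crossings are at x ∈ {-1, 1}.
3. Together with the visible shape, these determine p as stated.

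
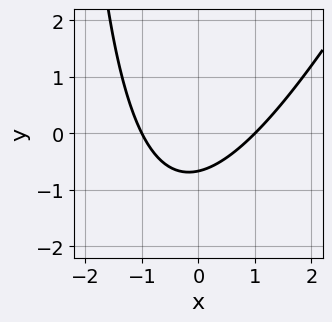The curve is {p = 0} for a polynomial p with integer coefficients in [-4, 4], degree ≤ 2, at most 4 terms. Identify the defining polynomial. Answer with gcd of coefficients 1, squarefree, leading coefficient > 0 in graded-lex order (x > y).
(a) deg p = 2. No degree-1 curve has this shape.
(b) Checking where it meets the axes: among the integer gridlines, it crosses the x-axis at x ∈ {-1, 1}.
(c) Solving for integer coefficients yields p as stated.

2*x^2 - x*y - 3*y - 2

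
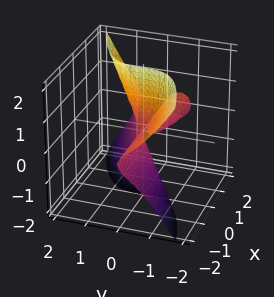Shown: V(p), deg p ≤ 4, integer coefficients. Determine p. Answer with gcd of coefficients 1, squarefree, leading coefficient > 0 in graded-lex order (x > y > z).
2*x*z^2 - 3*y^3 + x*y

First, I count 2 distinct pieces. They look like related sheets of one shape, so recover p as a whole.
Next, the degree is 3 — a generic line meets the surface in up to 3 points.
Next, from the axis intercepts and sections: the visible z-axis segment lies entirely on the surface; the visible x-axis segment lies entirely on the surface.
Finally, together with the visible shape, these determine p as stated.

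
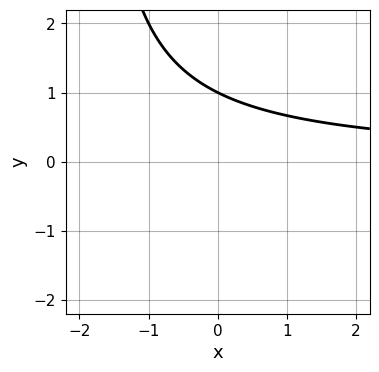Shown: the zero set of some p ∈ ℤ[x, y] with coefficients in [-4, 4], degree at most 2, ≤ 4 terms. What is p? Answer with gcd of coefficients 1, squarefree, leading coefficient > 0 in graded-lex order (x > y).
1. The degree is 2 — no degree-1 curve has this shape.
2. Reading off the gridlines: one y-axis crossing is at y = 1; the curve avoids every integer x-axis point in the box.
3. Matching integer coefficients to the picture gives p.

x*y + 2*y - 2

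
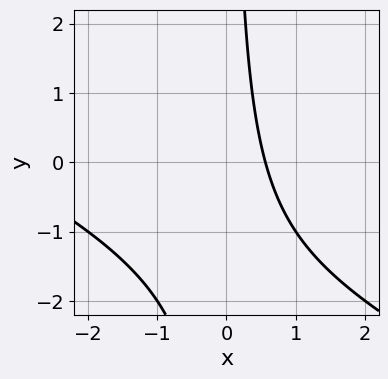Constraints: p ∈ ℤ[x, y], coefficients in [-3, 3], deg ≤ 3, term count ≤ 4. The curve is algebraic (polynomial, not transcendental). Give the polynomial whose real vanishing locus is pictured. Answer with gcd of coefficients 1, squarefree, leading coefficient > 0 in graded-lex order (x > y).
x^2 + 2*x*y + 3*x - 2

(a) The degree is 2 — the shape is more complex than any degree-1 curve.
(b) From the visible intercepts: no y-intercept at any integer in the box.
(c) Solving for integer coefficients yields p as stated.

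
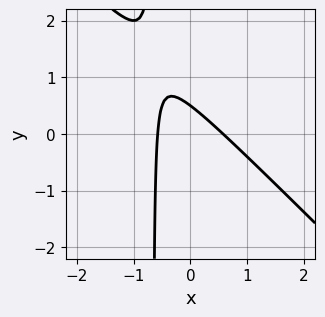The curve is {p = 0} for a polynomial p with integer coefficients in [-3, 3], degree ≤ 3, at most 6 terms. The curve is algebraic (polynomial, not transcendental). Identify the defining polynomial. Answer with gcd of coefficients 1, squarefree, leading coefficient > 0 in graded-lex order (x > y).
3*x^2 + 3*x*y + 2*y - 1

deg p = 2. A generic line meets the curve in up to 2 points.
Matching integer coefficients to the picture gives p.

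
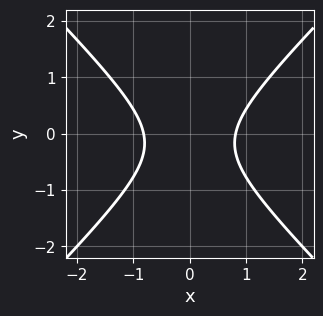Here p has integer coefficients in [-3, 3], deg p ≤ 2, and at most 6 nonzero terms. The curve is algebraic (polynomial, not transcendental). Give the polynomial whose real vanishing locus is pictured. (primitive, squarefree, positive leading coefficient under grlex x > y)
deg p = 2. No degree-1 curve has this shape.
Symmetries: it's symmetric under x → −x, forcing even powers of x.
Against the integer gridlines: the curve avoids every integer y-axis point in the box.
These observations pin down the coefficients.

3*x^2 - 3*y^2 - y - 2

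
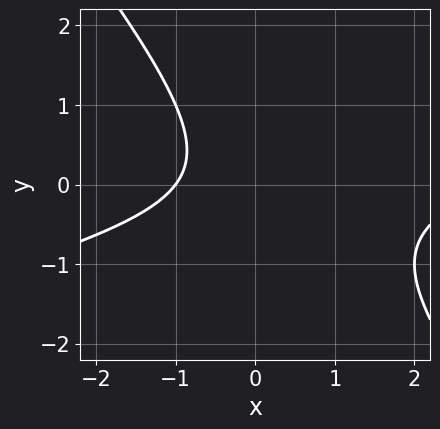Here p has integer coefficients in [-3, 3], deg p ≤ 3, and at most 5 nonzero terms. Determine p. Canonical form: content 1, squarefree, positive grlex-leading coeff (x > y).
x^2 - 3*x*y - 3*y^2 - 2*x - 3

(a) deg p = 2.
(b) Against the integer gridlines: one x-axis crossing is at x = -1; the curve avoids every integer y-axis point in the box.
(c) The integer polynomial consistent with all of this is the stated p.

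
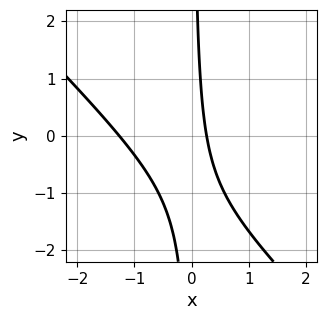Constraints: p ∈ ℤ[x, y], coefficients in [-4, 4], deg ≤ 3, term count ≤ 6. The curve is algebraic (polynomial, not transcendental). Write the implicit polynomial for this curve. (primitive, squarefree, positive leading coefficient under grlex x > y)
3*x^2 + 3*x*y + 3*x - 1

First, degree: no degree-1 curve has this shape, so deg p = 2.
Then, reading off the gridlines: no y-intercept at any integer in the box.
Finally, these observations pin down the coefficients.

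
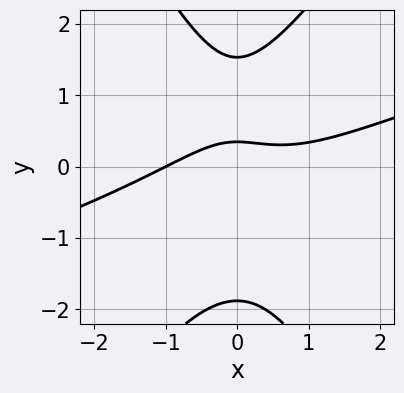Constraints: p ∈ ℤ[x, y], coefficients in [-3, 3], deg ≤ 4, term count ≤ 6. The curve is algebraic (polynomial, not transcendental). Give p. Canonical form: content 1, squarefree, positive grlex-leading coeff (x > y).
x^3 - 3*x^2*y + y^3 - 3*y + 1

deg p = 3. A generic line meets the curve in up to 3 points.
Reading off the gridlines: it meets the x-axis at x = -1 (among the integer gridlines).
Solving for integer coefficients yields p as stated.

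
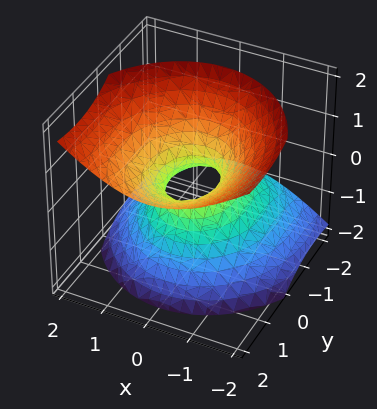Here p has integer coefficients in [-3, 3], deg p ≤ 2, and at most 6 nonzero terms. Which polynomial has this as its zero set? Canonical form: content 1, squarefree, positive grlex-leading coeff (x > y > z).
First, degree: the shape is more complex than any degree-1 surface, so deg p = 2.
Then, observable constraints: the surface avoids every integer z-axis point in the box.
Finally, the integer polynomial consistent with all of this is the stated p.

3*x^2 + 2*y^2 - 3*y*z - 3*z^2 - 1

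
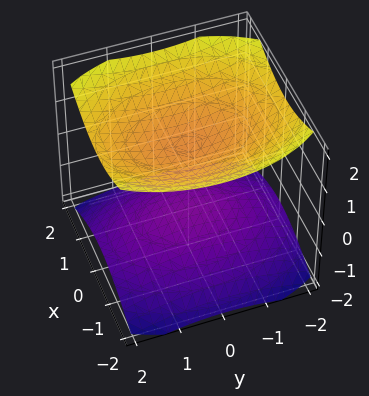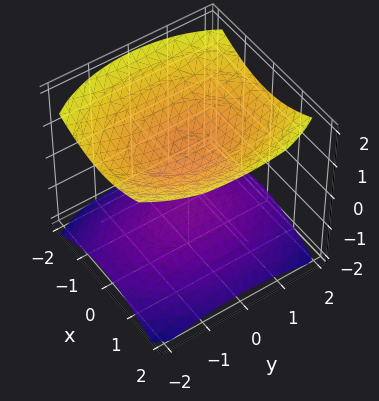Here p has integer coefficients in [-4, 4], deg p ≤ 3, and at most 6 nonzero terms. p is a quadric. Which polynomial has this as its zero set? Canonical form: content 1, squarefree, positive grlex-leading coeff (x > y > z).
(a) There are 2 components. Treating them together as one polynomial.
(b) The degree is 2 — two separate bowl-shaped sheets opening away from each other; a quadric.
(c) Symmetries: mirror symmetry x ↦ −x ⇒ only even powers of x; mirror symmetry z ↦ −z ⇒ only even powers of z; the y ↦ −y reflection is a symmetry, so y appears only in even powers.
(d) Against the integer gridlines: the z-axis gridline crossings are at z ∈ {-1, 1}; no y-intercept at any integer in the box; no x-intercept at any integer in the box.
(e) Together with the visible shape, these determine p as stated.

2*x^2 + y^2 - 3*z^2 + 3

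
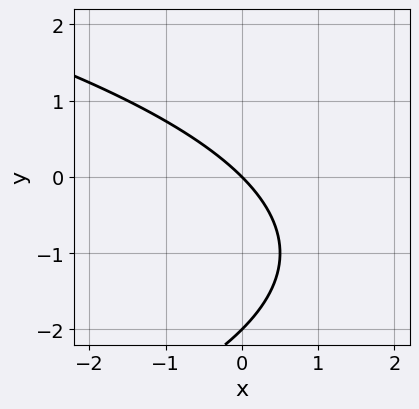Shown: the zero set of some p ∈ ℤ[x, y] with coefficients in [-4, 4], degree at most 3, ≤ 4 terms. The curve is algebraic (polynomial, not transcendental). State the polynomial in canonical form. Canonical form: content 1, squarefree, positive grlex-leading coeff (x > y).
y^2 + 2*x + 2*y

Degree: no degree-1 curve has this shape, so deg p = 2.
From the axis intercepts and sections: the y-axis gridline crossings are at y ∈ {-2, 0}; it meets the x-axis at x = 0 (among the integer gridlines).
Solving for integer coefficients yields p as stated.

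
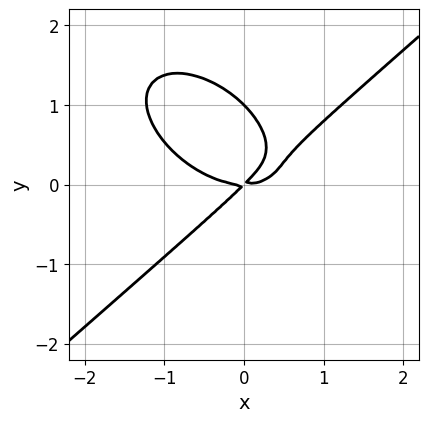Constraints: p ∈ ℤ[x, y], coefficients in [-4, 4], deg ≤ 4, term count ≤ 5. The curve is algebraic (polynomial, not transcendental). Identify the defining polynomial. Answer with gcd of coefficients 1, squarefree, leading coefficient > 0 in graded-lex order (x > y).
(a) The degree is 3 — a generic line meets the curve in up to 3 points.
(b) From the visible intercepts: among the integer gridlines, it crosses the y-axis at y ∈ {0, 1}; it meets the x-axis at x = 0 (among the integer gridlines).
(c) Solving for integer coefficients yields p as stated.

2*x^3 - 3*y^3 - 3*x*y + 3*y^2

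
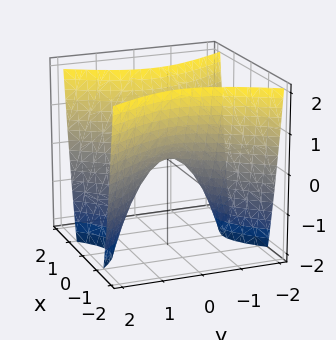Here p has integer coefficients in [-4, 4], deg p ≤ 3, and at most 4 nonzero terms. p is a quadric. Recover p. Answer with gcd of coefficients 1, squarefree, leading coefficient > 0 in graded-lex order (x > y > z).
The degree is 2 — a hyperbolic paraboloid; a quadric.
Symmetries: mirror symmetry x ↦ −x ⇒ only even powers of x; it's symmetric under y → −y, forcing even powers of y.
From the visible intercepts: it meets the z-axis at z = 0 (among the integer gridlines); it crosses the y-axis at the gridline y = 0.
These observations pin down the coefficients.

2*x^2 - y^2 - z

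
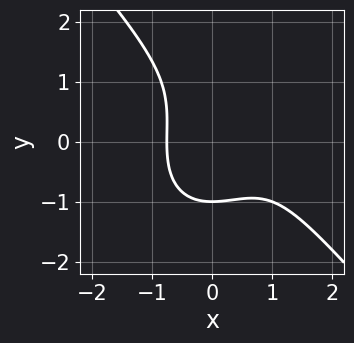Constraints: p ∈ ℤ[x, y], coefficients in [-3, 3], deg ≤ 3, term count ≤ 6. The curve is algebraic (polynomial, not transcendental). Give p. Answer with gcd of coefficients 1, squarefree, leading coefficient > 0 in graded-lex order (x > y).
3*x^3 + 2*y^3 - 3*x^2 - y^2 + 3

First, the degree is 3 — no degree-2 curve has this shape.
Next, observable constraints: one y-axis crossing is at y = -1.
Finally, these observations pin down the coefficients.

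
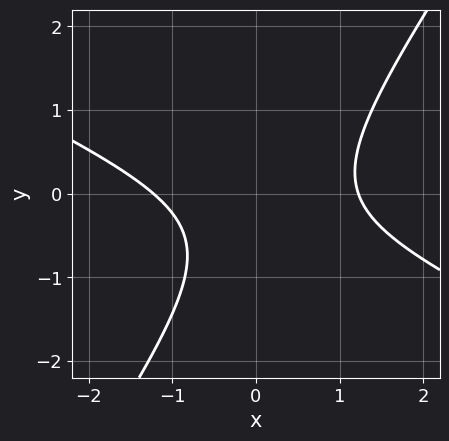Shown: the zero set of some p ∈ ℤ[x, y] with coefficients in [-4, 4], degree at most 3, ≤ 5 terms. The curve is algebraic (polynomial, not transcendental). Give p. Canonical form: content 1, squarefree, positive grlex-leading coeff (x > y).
2*x^2 + 3*x*y - 3*y^2 - 2*y - 3

1. Degree: no degree-1 curve has this shape, so deg p = 2.
2. Checking where it meets the axes: the curve avoids every integer y-axis point in the box.
3. Together with the visible shape, these determine p as stated.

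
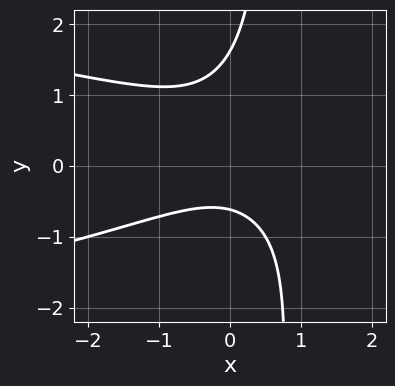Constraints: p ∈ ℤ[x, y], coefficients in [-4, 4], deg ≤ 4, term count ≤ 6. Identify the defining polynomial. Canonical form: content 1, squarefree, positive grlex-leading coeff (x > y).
(a) The degree is 3 — a generic line meets the curve in up to 3 points.
(b) From the visible intercepts: it misses every integer gridline on the x-axis.
(c) Fitting integer coefficients to these (and the overall shape) gives p.

3*x*y^2 + 2*x^2 - 2*y^2 + 2*y + 2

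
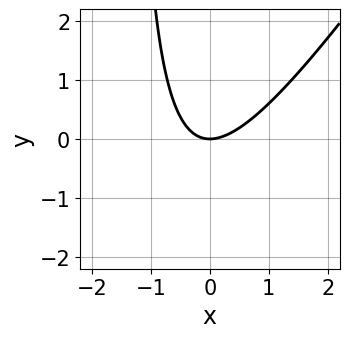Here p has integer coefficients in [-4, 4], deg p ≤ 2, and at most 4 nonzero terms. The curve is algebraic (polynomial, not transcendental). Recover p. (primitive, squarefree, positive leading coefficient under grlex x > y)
Degree: the shape is more complex than any degree-1 curve, so deg p = 2.
Checking where it meets the axes: it crosses the x-axis at the gridline x = 0; one y-axis crossing is at y = 0.
Putting this together gives p.

3*x^2 - 2*x*y - 3*y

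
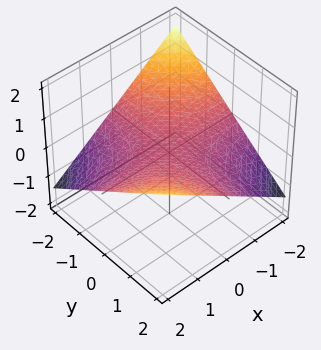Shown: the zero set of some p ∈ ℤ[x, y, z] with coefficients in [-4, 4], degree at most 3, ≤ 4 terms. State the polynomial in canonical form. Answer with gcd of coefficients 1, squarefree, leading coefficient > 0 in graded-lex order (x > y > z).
x*y - 3*z

1. Degree: a saddle surface; a quadric, so deg p = 2.
2. Against the integer gridlines: it crosses the z-axis at the gridline z = 0; the visible y-axis segment lies entirely on the surface.
3. Matching integer coefficients to the picture gives p. Check: (-2, 0, 0) on the x-axis lies on the surface, and p(-2, 0, 0) = 0. ✓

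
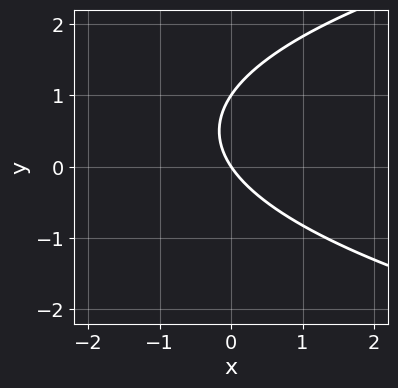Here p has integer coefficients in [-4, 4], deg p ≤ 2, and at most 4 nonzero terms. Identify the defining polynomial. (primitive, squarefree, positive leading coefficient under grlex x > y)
2*y^2 - 3*x - 2*y

1. The degree is 2 — no degree-1 curve has this shape.
2. From the visible intercepts: one x-axis crossing is at x = 0; the y-axis gridline crossings are at y ∈ {0, 1}.
3. These observations pin down the coefficients.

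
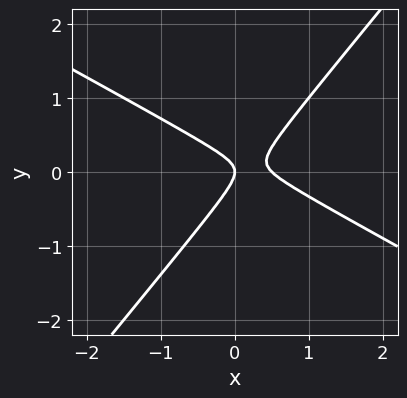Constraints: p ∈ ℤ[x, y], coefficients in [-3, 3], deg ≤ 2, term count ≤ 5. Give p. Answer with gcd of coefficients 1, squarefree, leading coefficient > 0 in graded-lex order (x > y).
First, the degree is 2 — the shape is more complex than any degree-1 curve.
Next, against the integer gridlines: it meets the x-axis at x = 0 (among the integer gridlines); it meets the y-axis at y = 0 (among the integer gridlines).
Finally, the integer polynomial consistent with all of this is the stated p.

2*x^2 + 2*x*y - 3*y^2 - x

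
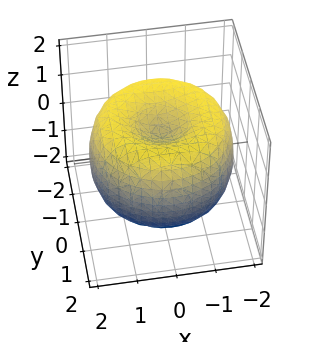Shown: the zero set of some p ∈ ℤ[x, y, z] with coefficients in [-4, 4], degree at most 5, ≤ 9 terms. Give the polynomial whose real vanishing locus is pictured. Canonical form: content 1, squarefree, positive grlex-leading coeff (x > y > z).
The degree is 4 — a generic line meets the surface in up to 4 points.
Symmetries: rotational symmetry about the z-axis ⇒ p depends on x, y only through x² + y².
Against the integer gridlines: a circular section at z = 1 has radius between 0 and 1.
Together with the visible shape, these determine p as stated.

x^4 + 2*x^2*y^2 + y^4 - 3*x^2 - 3*y^2 + 2*z^2 - 1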